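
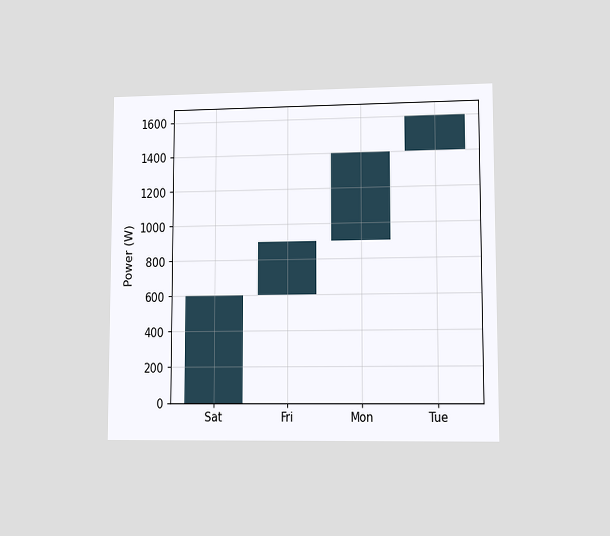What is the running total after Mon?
The chart is viewed at a slight angle. After Mon the running total reaches 1400W.

1400W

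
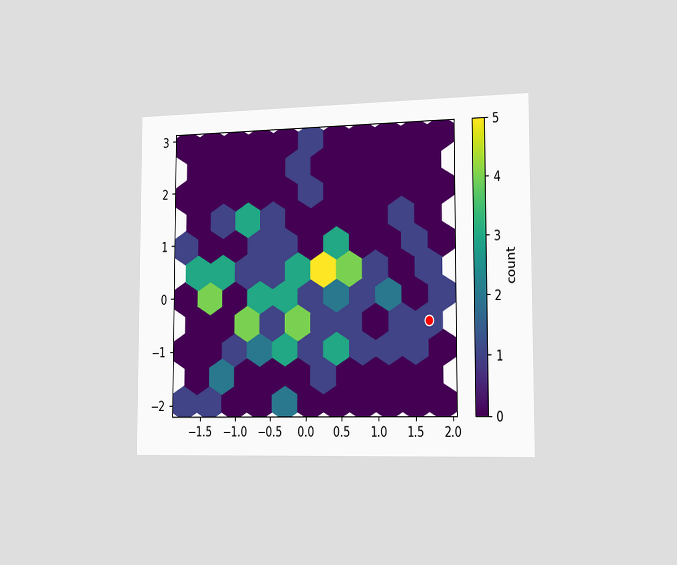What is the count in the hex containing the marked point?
1

The chart is viewed slightly from the right. The marked hex reads 1 on the colorbar.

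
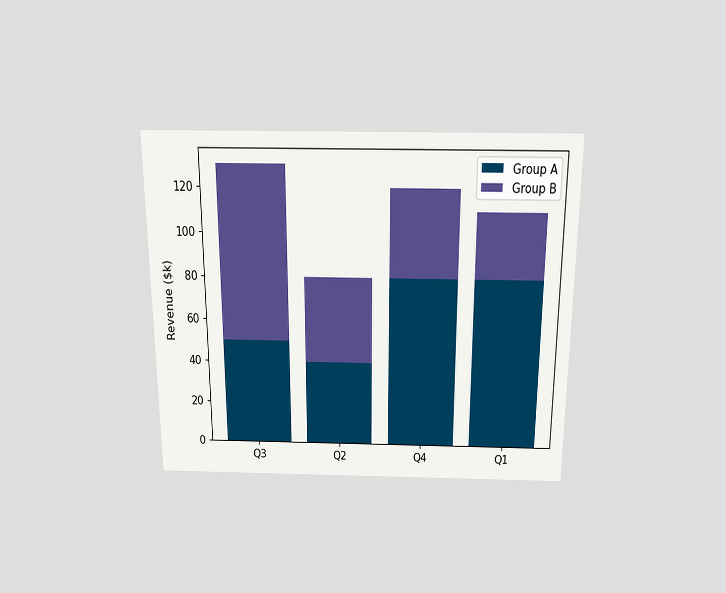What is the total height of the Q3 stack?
$130k

The chart is viewed slightly from above. The Q3 stack's top reaches $130k on the y-axis.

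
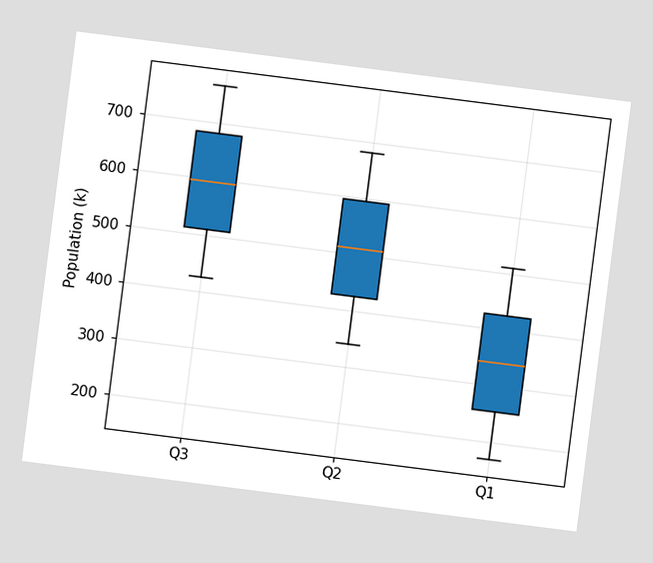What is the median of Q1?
The chart is tilted about 7° clockwise. The median line in the Q1 box sits at 340k.

340k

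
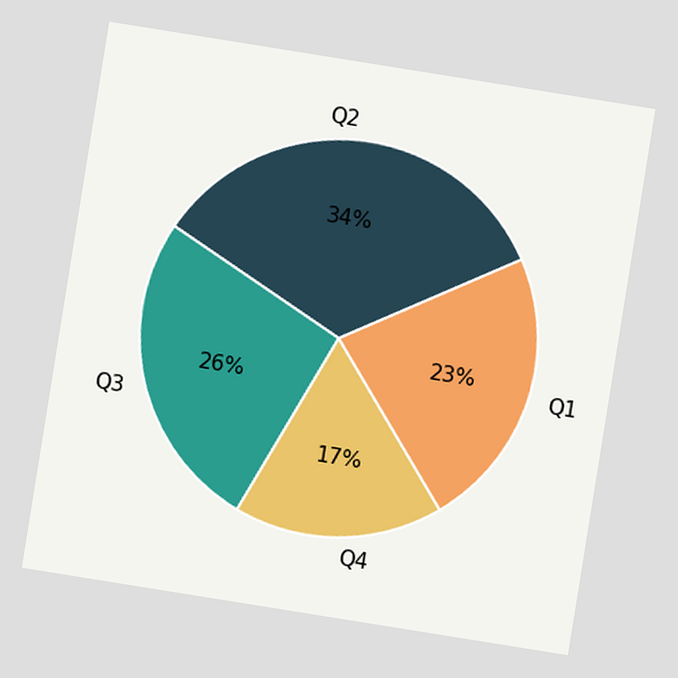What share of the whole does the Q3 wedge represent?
26%

The chart is tilted about 9° clockwise. The Q3 slice takes up 26% of the pie.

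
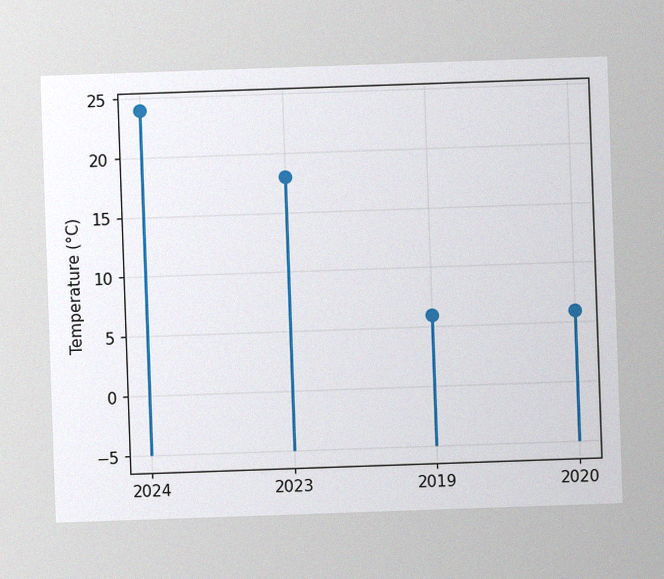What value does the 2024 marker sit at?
The image has some photo noise and uneven lighting. The 2024 marker sits at 24°C.

24°C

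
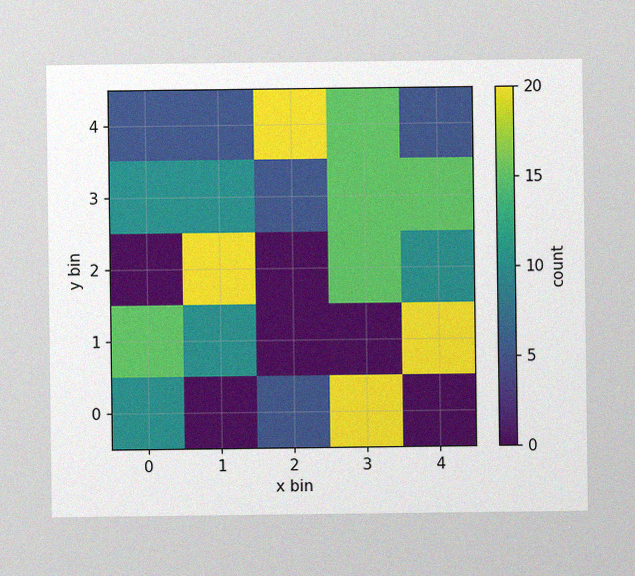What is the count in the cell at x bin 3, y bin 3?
15

The image has some photo noise and uneven lighting. Matching the cell (3, 3) against the colorbar gives 15.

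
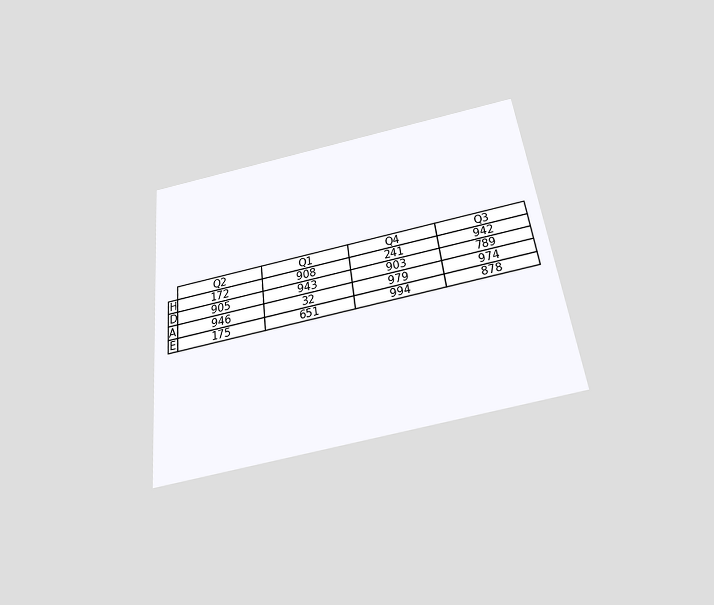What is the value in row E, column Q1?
The chart is tilted about 7° counter-clockwise and viewed slightly from below. The (E, Q1) cell reads 651.

651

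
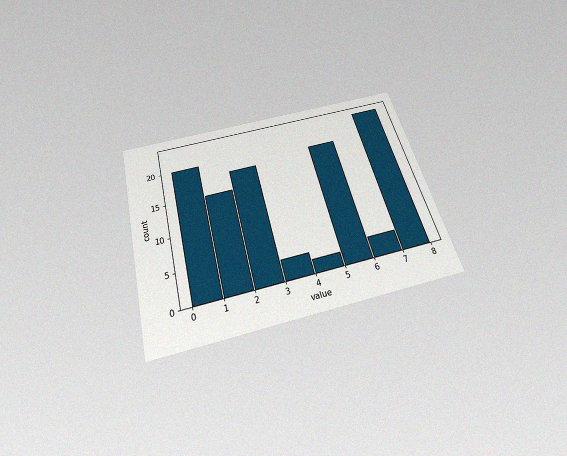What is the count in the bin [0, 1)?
20

The chart is tilted about 15° counter-clockwise and viewed slightly from below, with some photo noise. The [0, 1) bin has height 20.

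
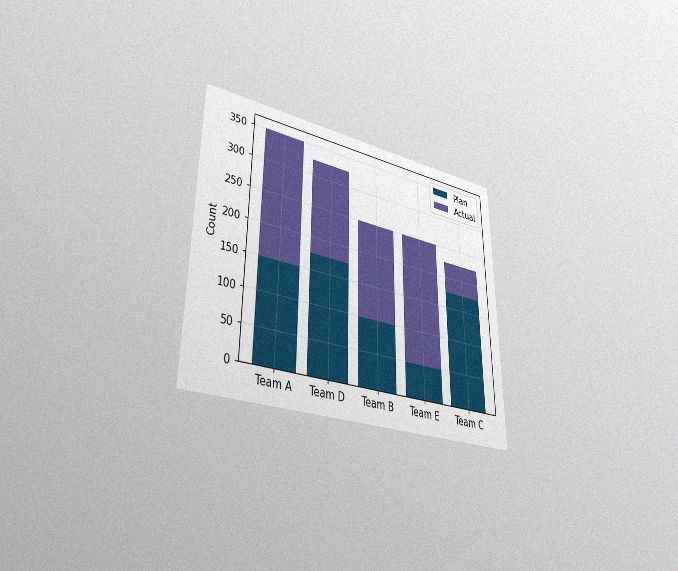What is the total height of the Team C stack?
The chart is viewed at a slight angle, with some photo noise. The Team C stack's top reaches 225 on the y-axis.

225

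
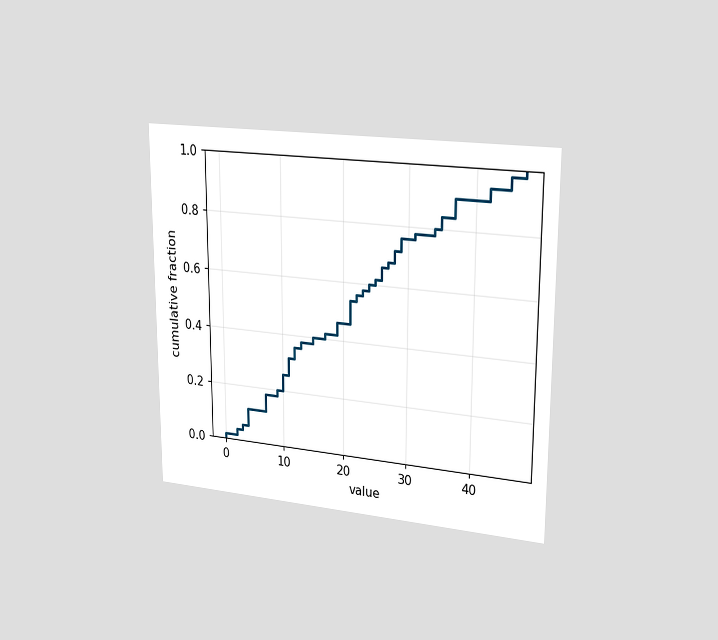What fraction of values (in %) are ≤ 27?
68%

The chart is viewed slightly from the right. At x=27 the ECDF step is at 68%.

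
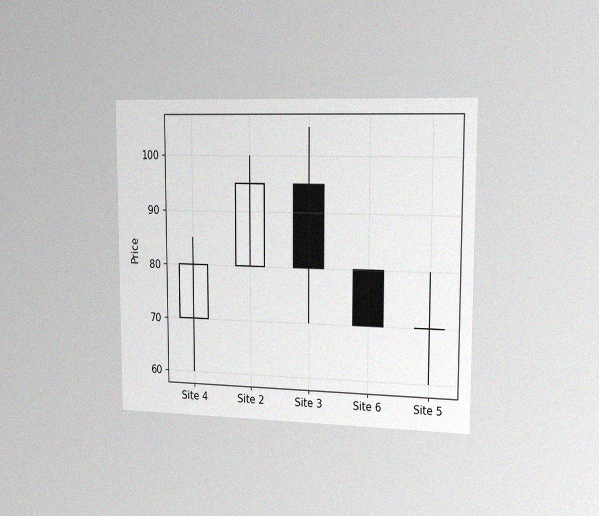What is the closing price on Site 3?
The chart is viewed slightly from the right, with some photo noise. The Site 3 candle closes at 80.

80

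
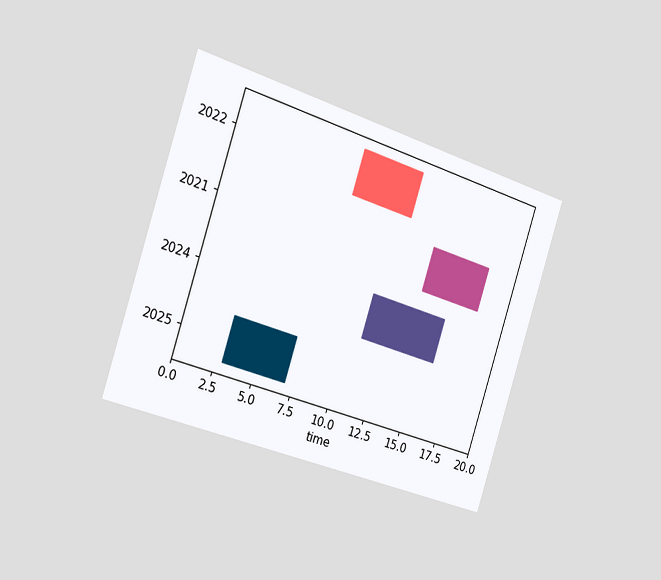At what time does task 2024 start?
The chart is tilted about 18° clockwise and viewed slightly from the left. The 2024 bar begins at t=11.

11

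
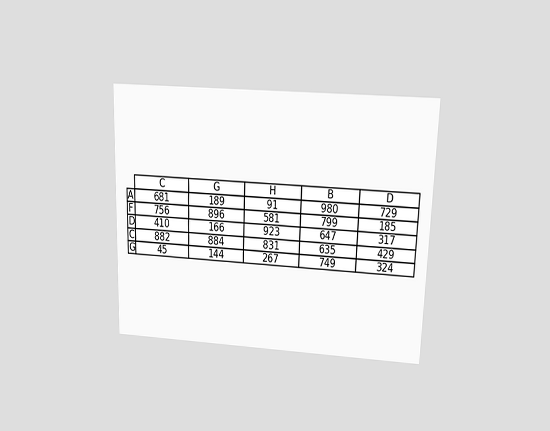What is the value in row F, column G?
896

The chart is viewed slightly from above. The (F, G) cell reads 896.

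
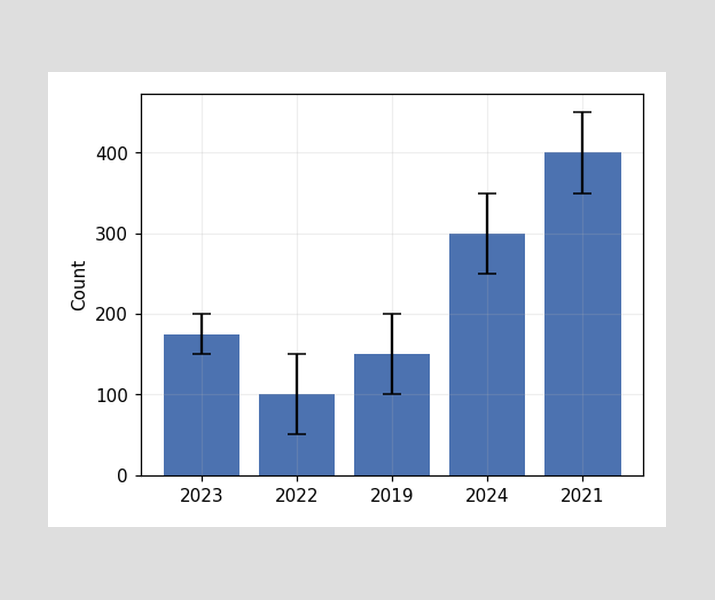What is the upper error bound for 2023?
200

The 2023 bar's upper whisker reaches 200.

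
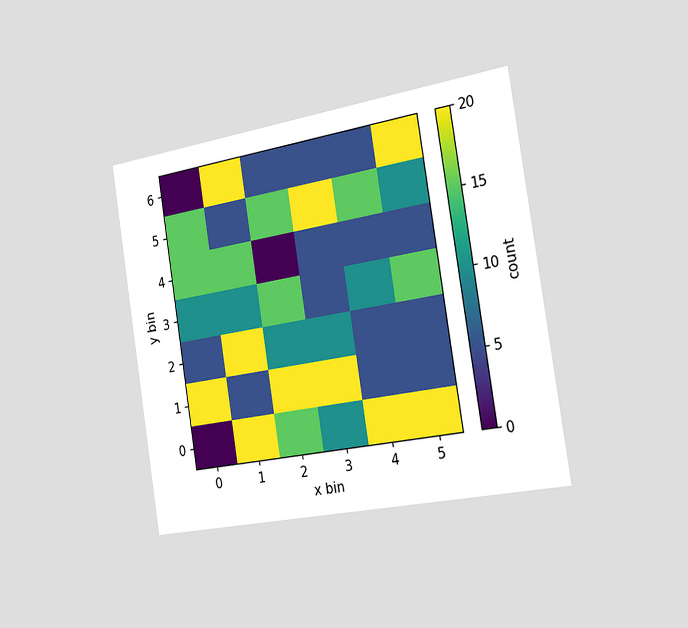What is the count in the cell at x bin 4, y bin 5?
15

The chart is tilted about 9° counter-clockwise and viewed slightly from the right. Matching the cell (4, 5) against the colorbar gives 15.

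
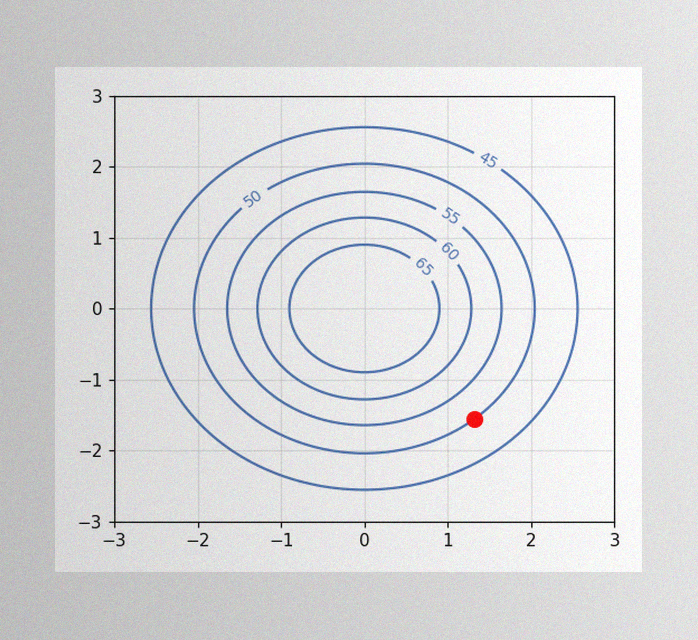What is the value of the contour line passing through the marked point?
The image has some photo noise and uneven lighting. The marked point sits on the contour labelled 50.

50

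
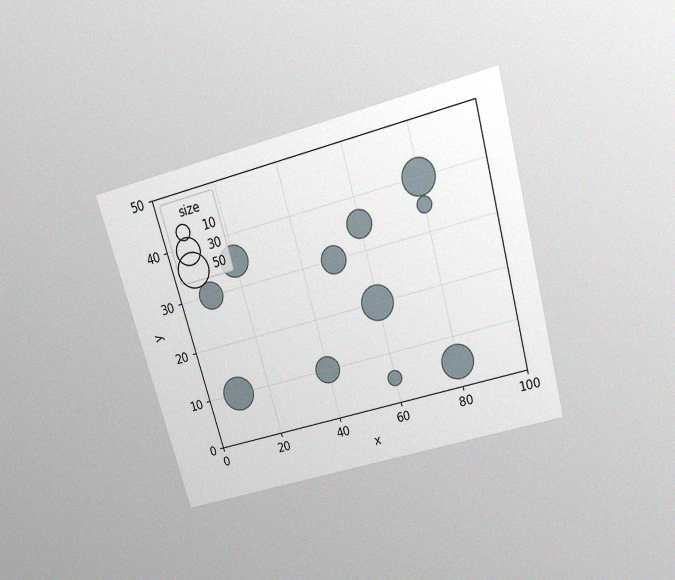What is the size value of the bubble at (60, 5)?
The chart is tilted about 16° counter-clockwise and viewed slightly from above, with some photo noise. Matching the bubble at (60, 5) against the size legend gives 10.

10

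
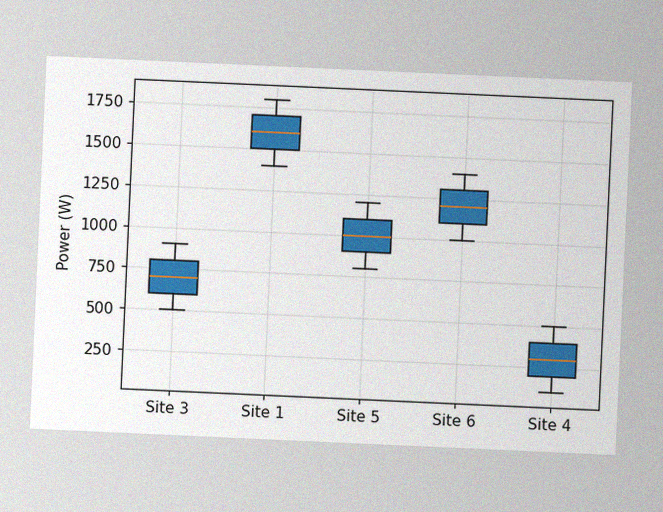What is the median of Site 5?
The chart is tilted about 3° clockwise, with some photo noise. The median line in the Site 5 box sits at 1000W.

1000W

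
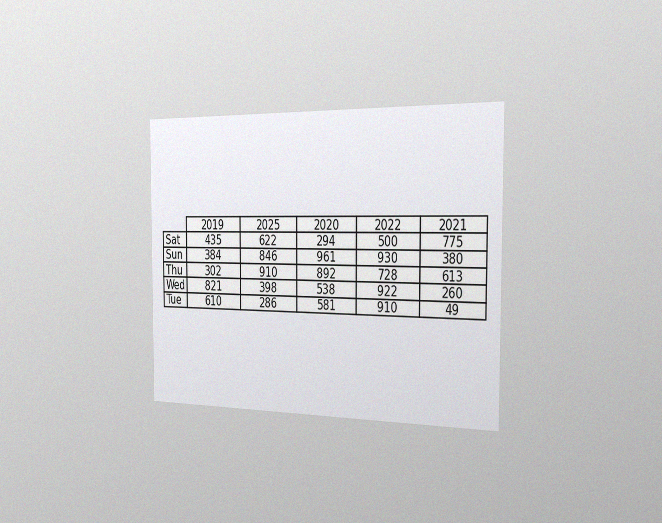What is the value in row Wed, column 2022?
The chart is viewed slightly from the right, with some photo noise. The (Wed, 2022) cell reads 922.

922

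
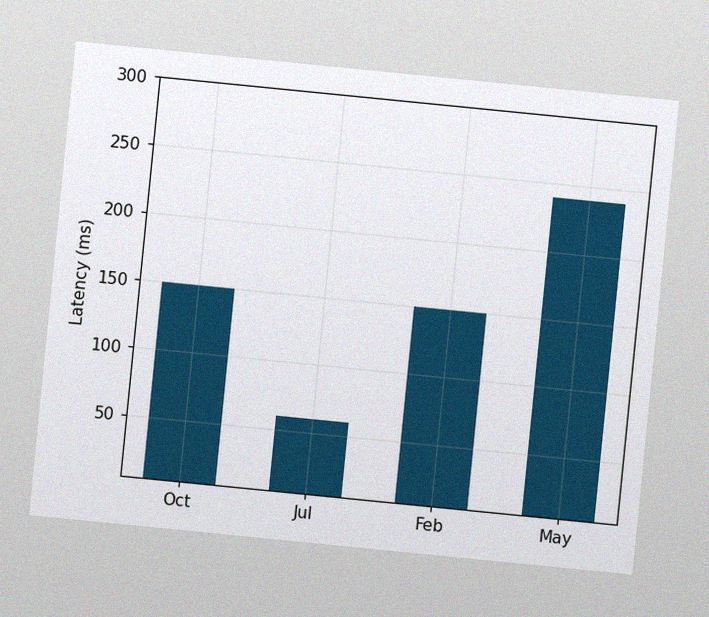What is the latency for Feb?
The chart is tilted about 6° clockwise, with some photo noise. Reading along the chart's y-axis, the Feb bar reaches 150ms.

150ms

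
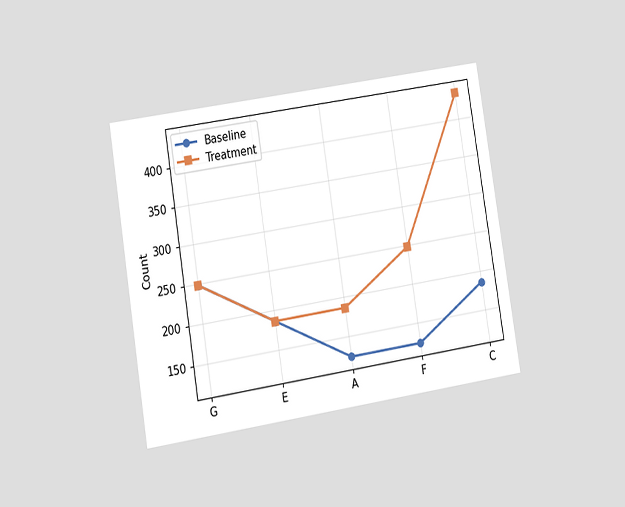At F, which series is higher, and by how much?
The chart is tilted about 9° counter-clockwise and viewed at a slight angle. At F, Treatment sits above the other line by 124.

Treatment, by 124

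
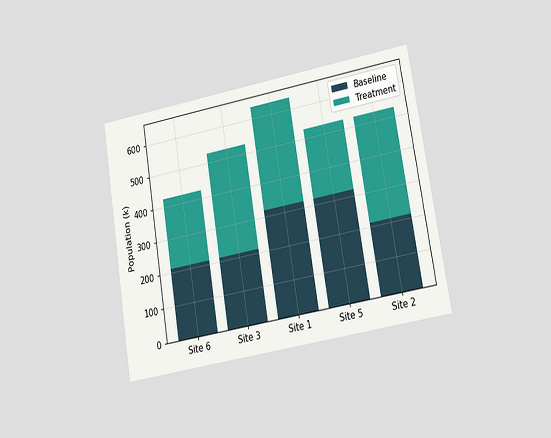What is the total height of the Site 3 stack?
530k

The chart is tilted about 10° counter-clockwise and viewed at a slight angle. The Site 3 stack's top reaches 530k on the y-axis.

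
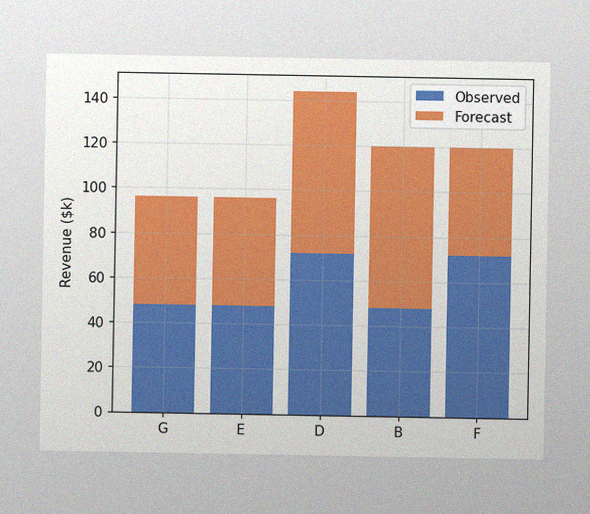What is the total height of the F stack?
$120k

The image has some photo noise and uneven lighting. The F stack's top reaches $120k on the y-axis.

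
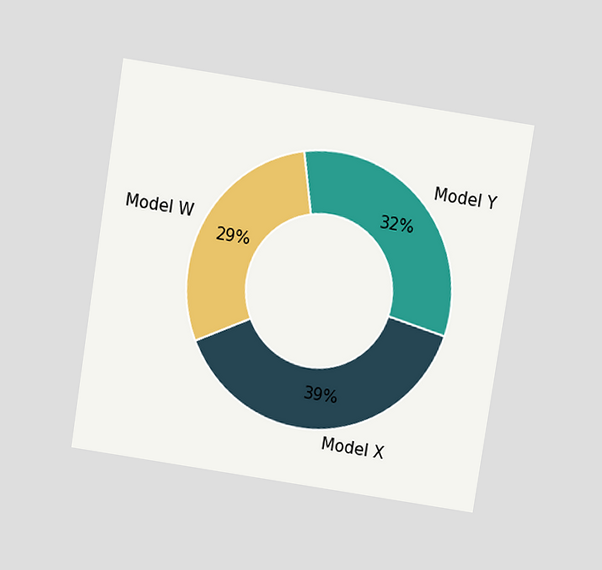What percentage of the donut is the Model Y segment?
32%

The chart is tilted about 9° clockwise and viewed slightly from above. The Model Y segment takes up 32% of the ring.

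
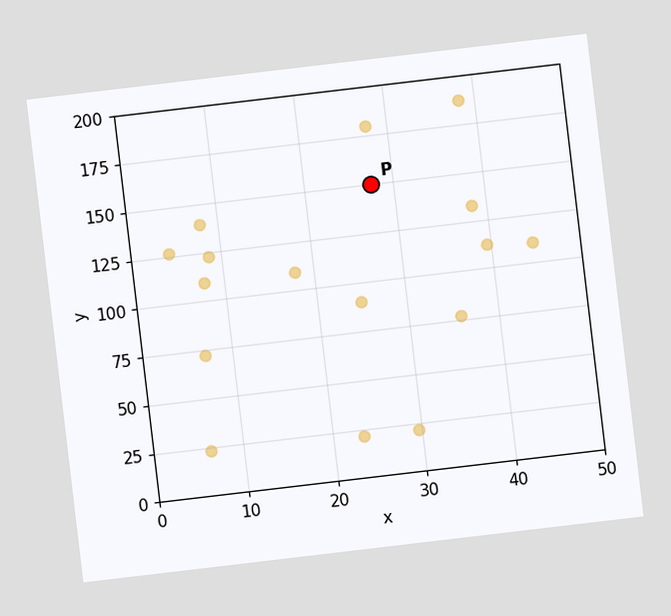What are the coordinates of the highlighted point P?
The chart is tilted about 7° counter-clockwise. Following the gridlines from P to each axis, P sits at (27.5, 150).

(27.5, 150)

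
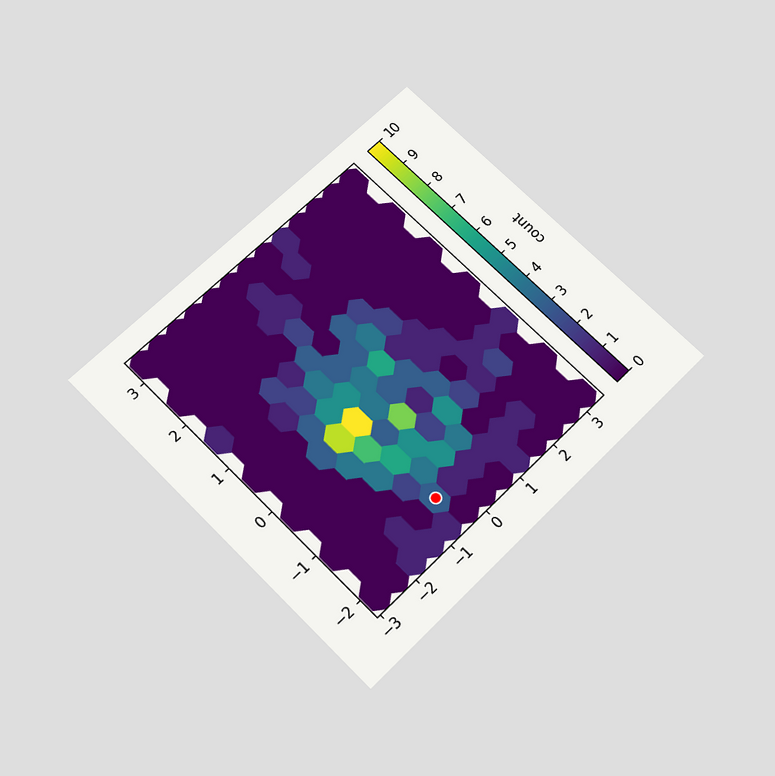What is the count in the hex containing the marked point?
3

The chart is tilted about 45° counter-clockwise and viewed slightly from below. The marked hex reads 3 on the colorbar.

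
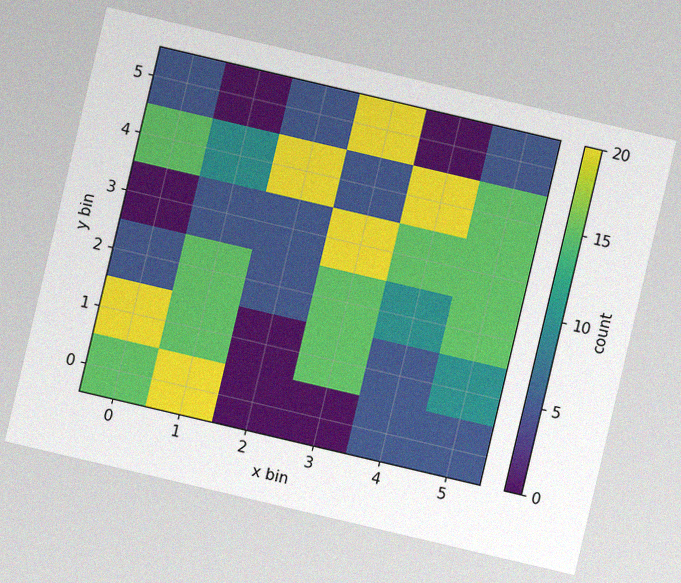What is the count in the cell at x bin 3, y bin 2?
15

The chart is tilted about 13° clockwise, with some photo noise. Matching the cell (3, 2) against the colorbar gives 15.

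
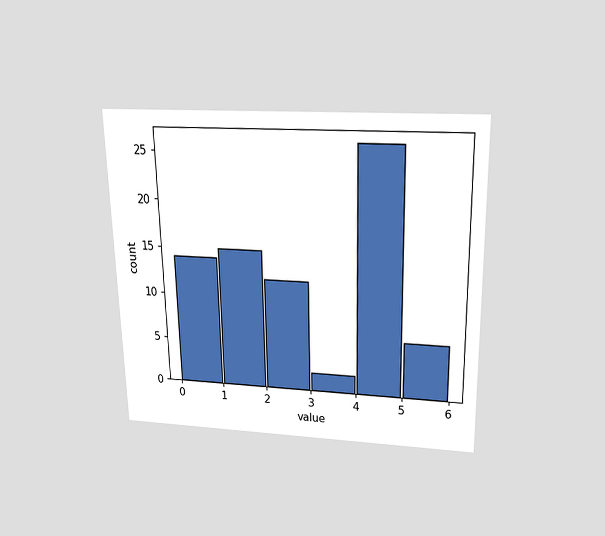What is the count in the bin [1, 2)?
15

The chart is viewed slightly from above. The [1, 2) bin has height 15.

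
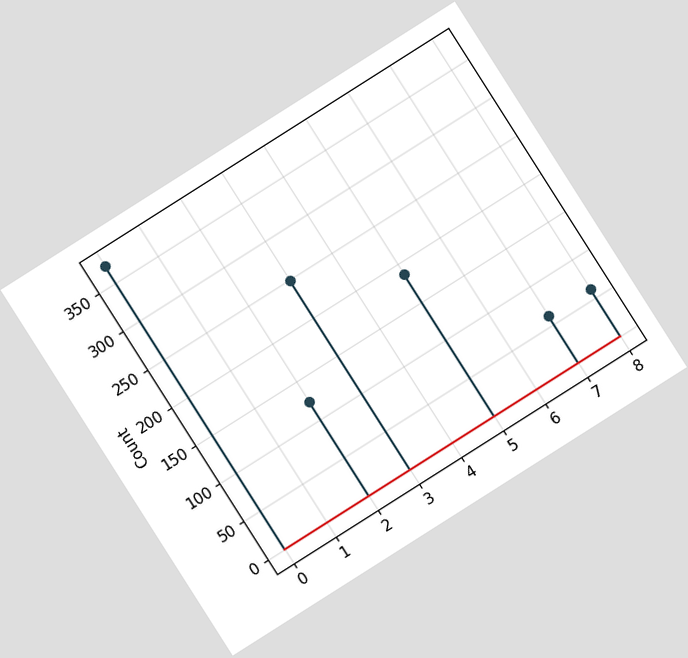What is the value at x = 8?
The chart is tilted about 32° counter-clockwise. The stem at x=8 reaches 62.

62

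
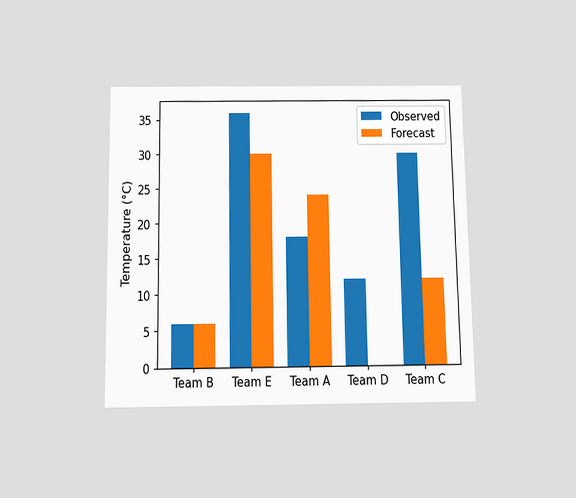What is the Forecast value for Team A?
The chart is viewed slightly from below. The Forecast bar at Team A reaches 24°C on the y-axis.

24°C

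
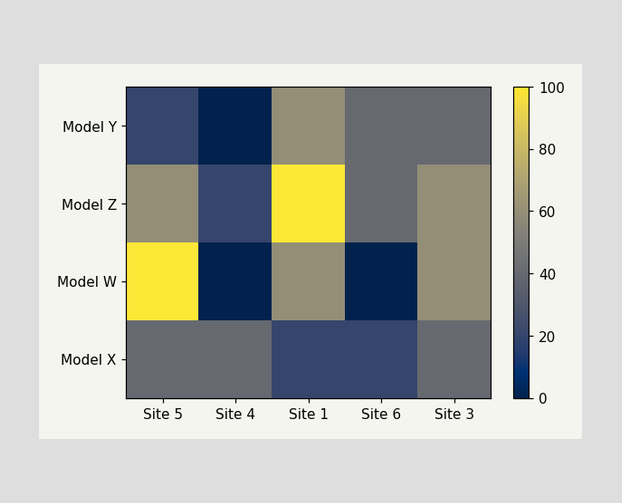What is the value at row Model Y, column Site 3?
40

Matching cell (Model Y, Site 3) against the colorbar gives 40.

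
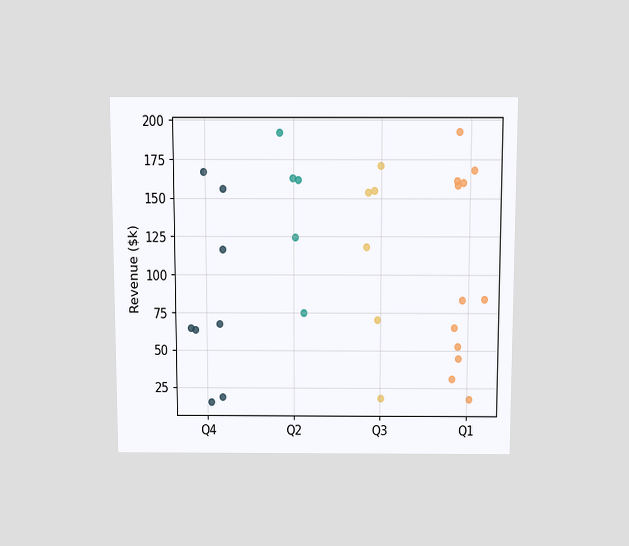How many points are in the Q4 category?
8

The chart is viewed slightly from above. Counting the markers in the Q4 column gives 8.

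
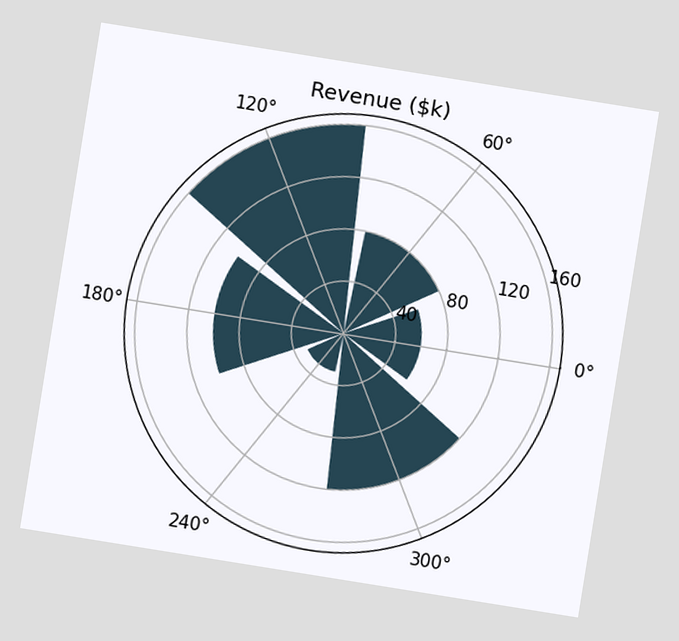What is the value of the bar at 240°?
The chart is tilted about 9° clockwise. The bar at 240° reaches $30k on the radial axis.

$30k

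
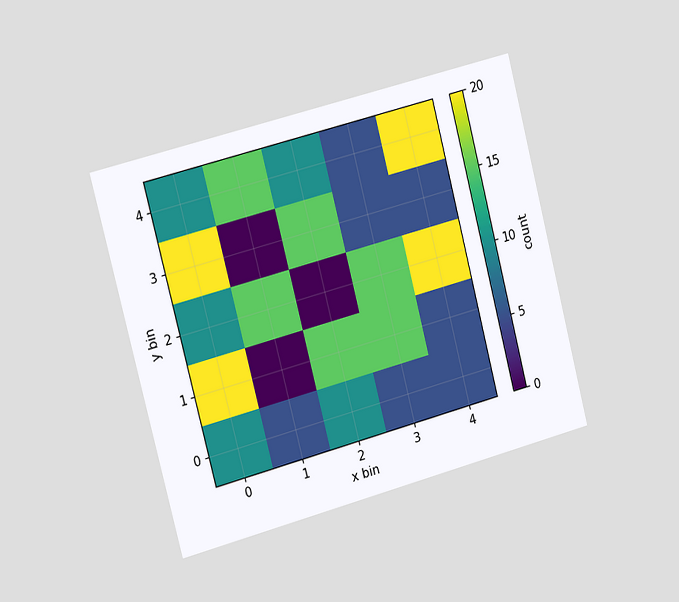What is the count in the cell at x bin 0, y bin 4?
The chart is tilted about 15° counter-clockwise and viewed slightly from the left. Matching the cell (0, 4) against the colorbar gives 10.

10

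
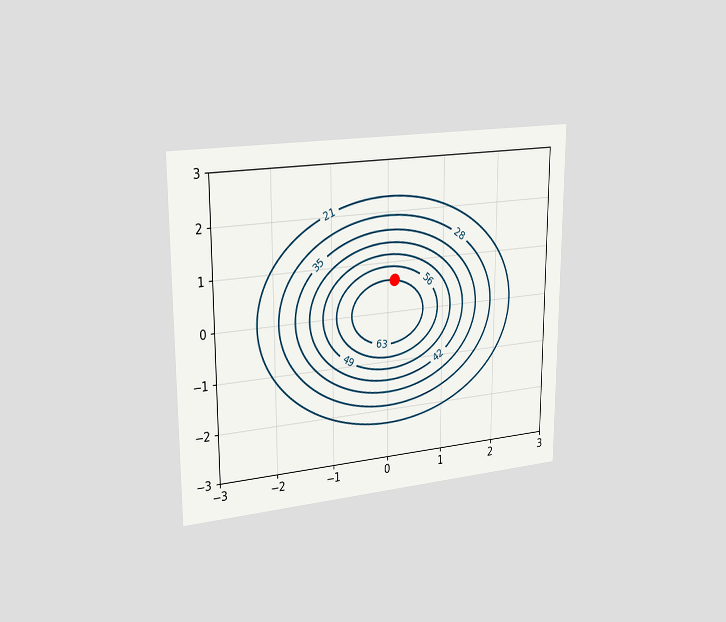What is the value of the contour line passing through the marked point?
The chart is viewed slightly from the left. The marked point sits on the contour labelled 63.

63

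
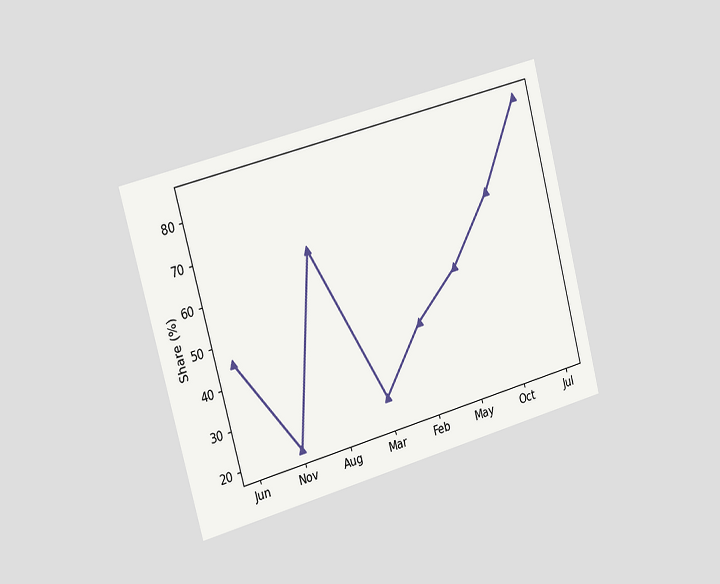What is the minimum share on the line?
20%

The chart is tilted about 15° counter-clockwise and viewed slightly from the left. The lowest point is at Nov, and reading across to the y-axis gives 20%.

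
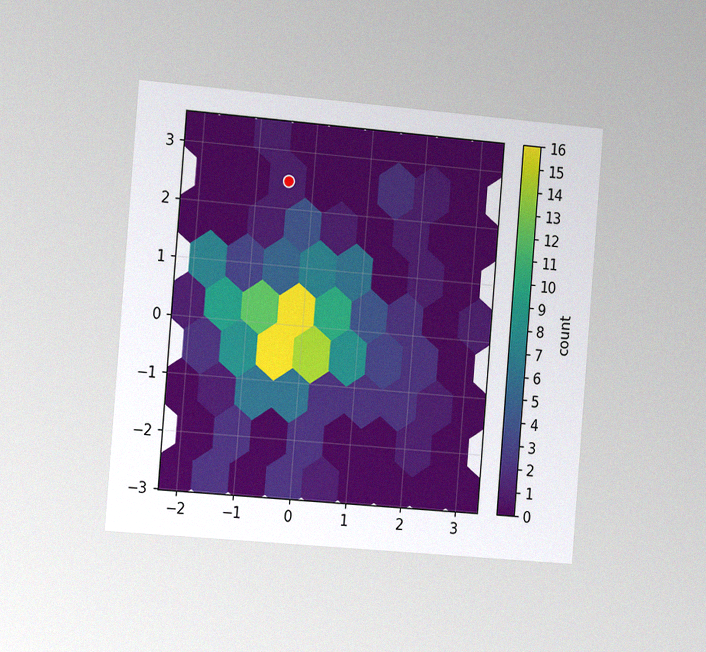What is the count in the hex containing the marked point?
1

The chart is tilted about 5° clockwise and viewed slightly from the left, with some photo noise. The marked hex reads 1 on the colorbar.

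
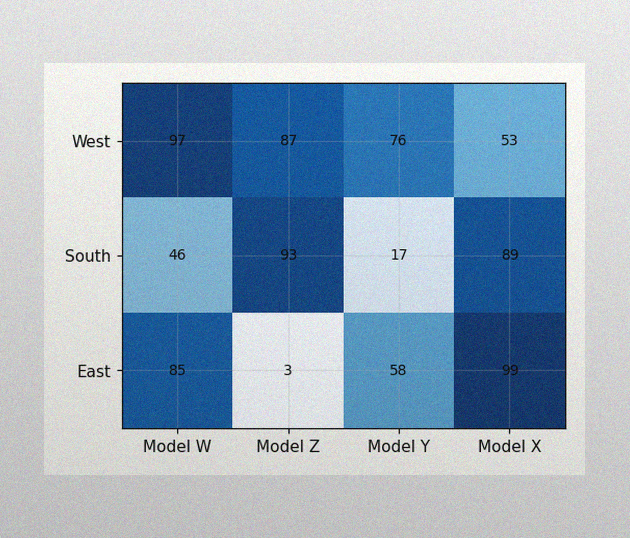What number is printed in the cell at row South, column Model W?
46

The image has some photo noise and uneven lighting. The (South, Model W) cell reads 46.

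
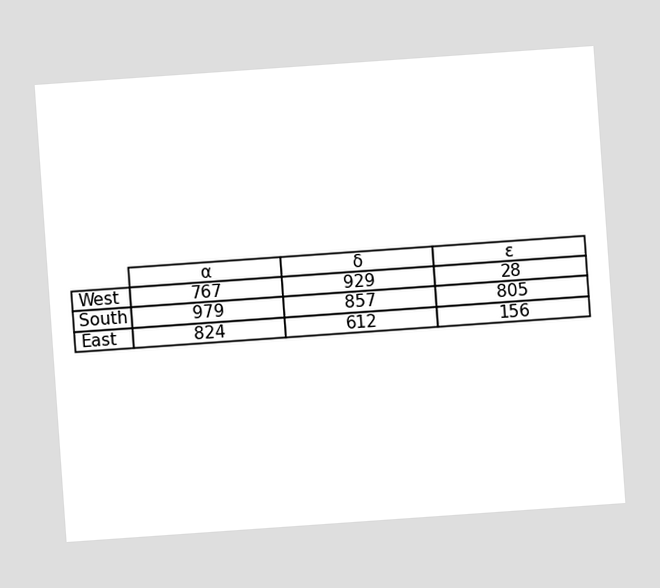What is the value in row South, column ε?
805

The chart is tilted about 4° counter-clockwise. The (South, ε) cell reads 805.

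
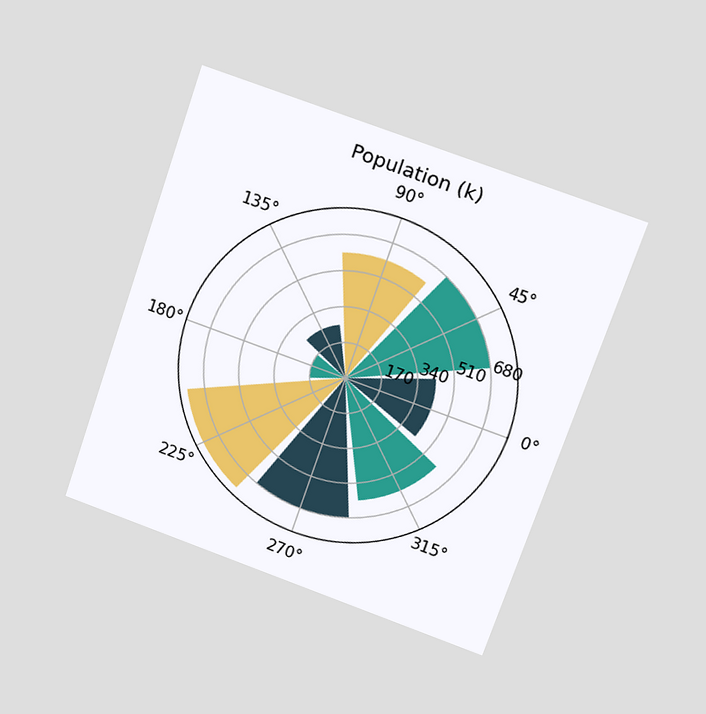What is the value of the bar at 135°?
255k

The chart is tilted about 19° clockwise and viewed at a slight angle. The bar at 135° reaches 255k on the radial axis.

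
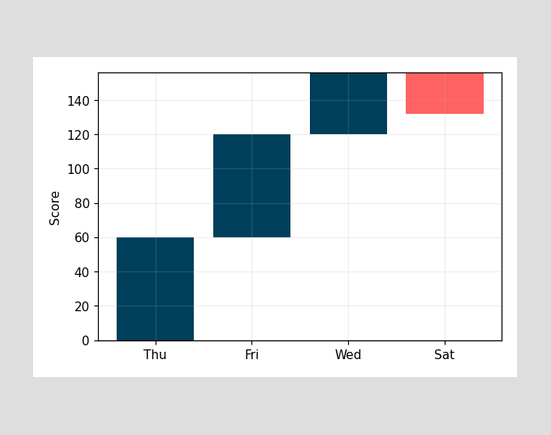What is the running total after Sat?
132

After Sat the running total reaches 132.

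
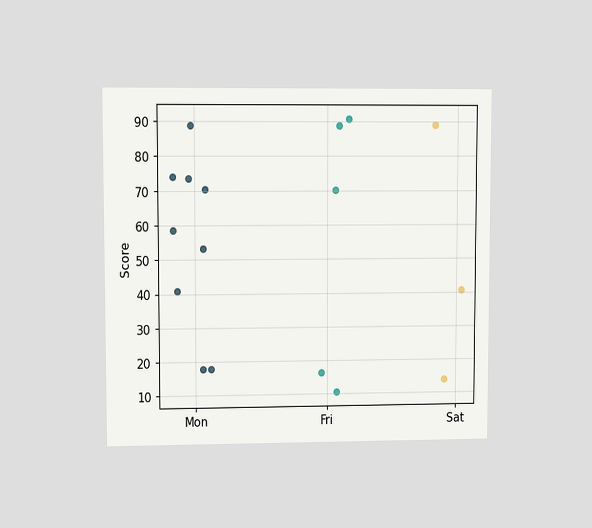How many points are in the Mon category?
9

The chart is viewed at a slight angle. Counting the markers in the Mon column gives 9.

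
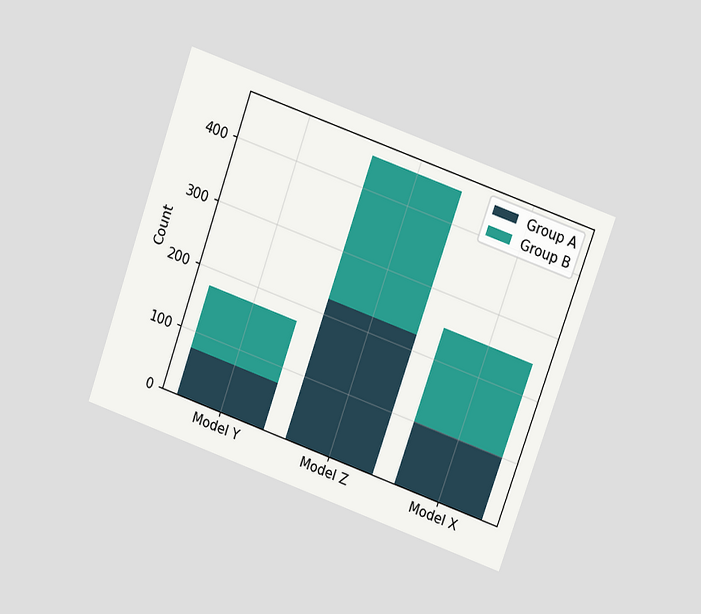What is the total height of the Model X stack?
250

The chart is tilted about 19° clockwise and viewed at a slight angle. The Model X stack's top reaches 250 on the y-axis.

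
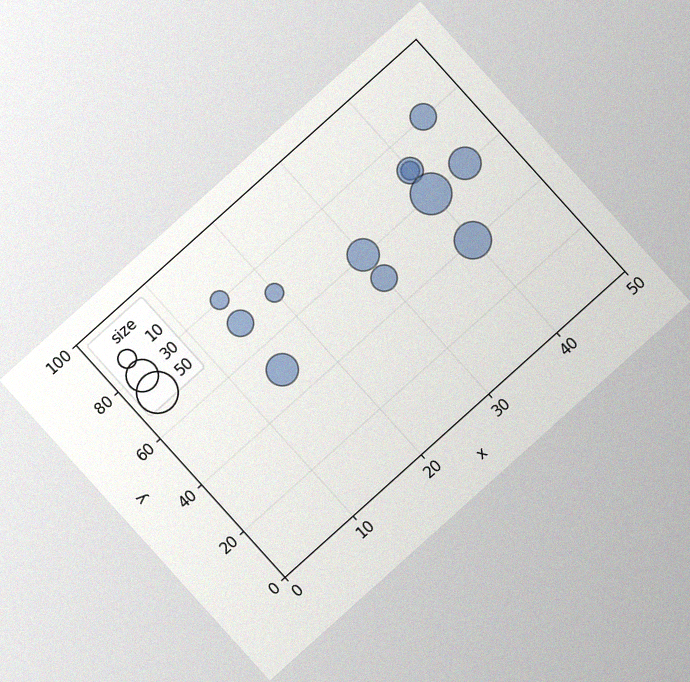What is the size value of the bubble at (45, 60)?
30

The chart is tilted about 42° counter-clockwise, with some photo noise. Matching the bubble at (45, 60) against the size legend gives 30.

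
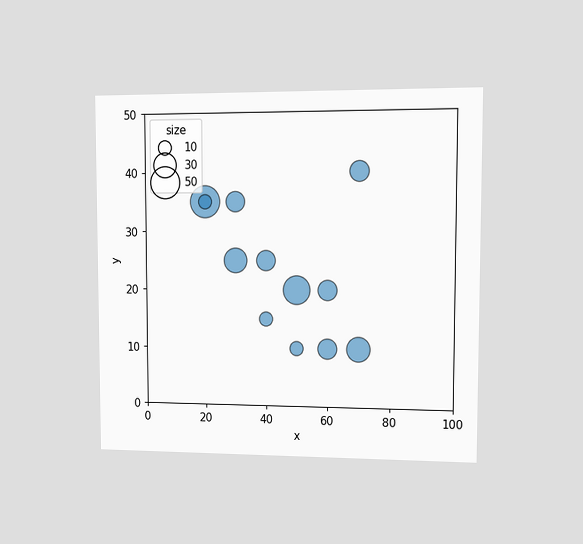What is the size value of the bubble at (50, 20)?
The chart is viewed at a slight angle. Matching the bubble at (50, 20) against the size legend gives 40.

40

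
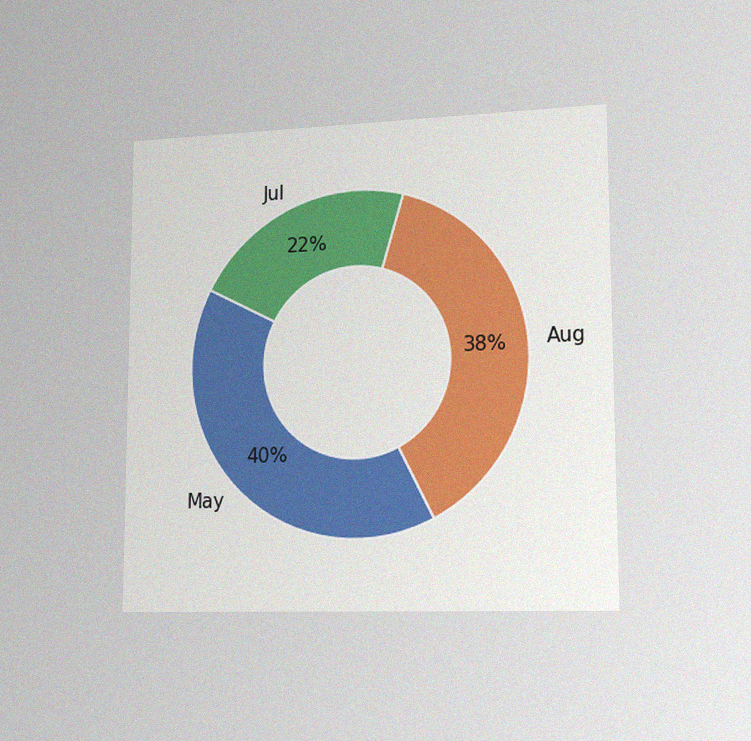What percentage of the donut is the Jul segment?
The chart is viewed slightly from the right, with some photo noise. The Jul segment takes up 22% of the ring.

22%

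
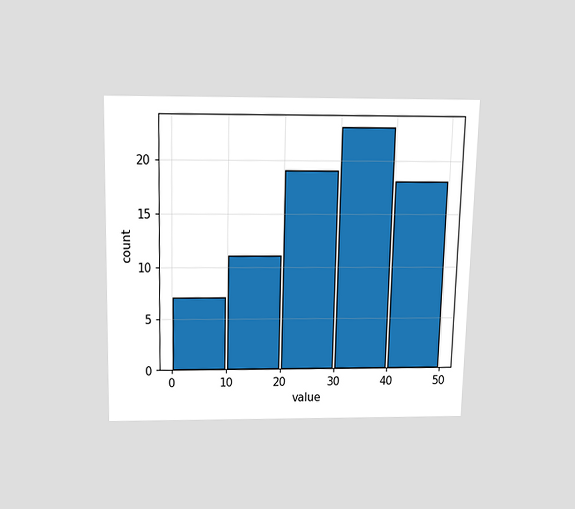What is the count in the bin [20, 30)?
The chart is viewed slightly from above. The [20, 30) bin has height 19.

19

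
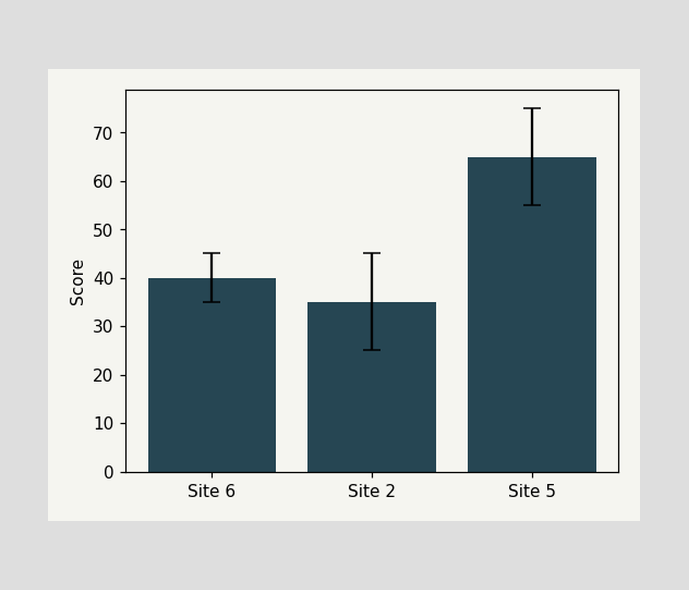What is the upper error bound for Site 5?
75

The Site 5 bar's upper whisker reaches 75.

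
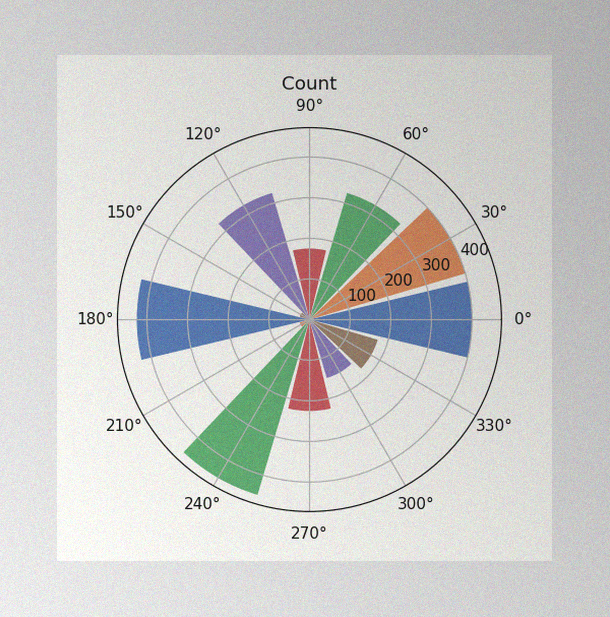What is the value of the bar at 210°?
The image has some photo noise and uneven lighting. The bar at 210° reaches 25 on the radial axis.

25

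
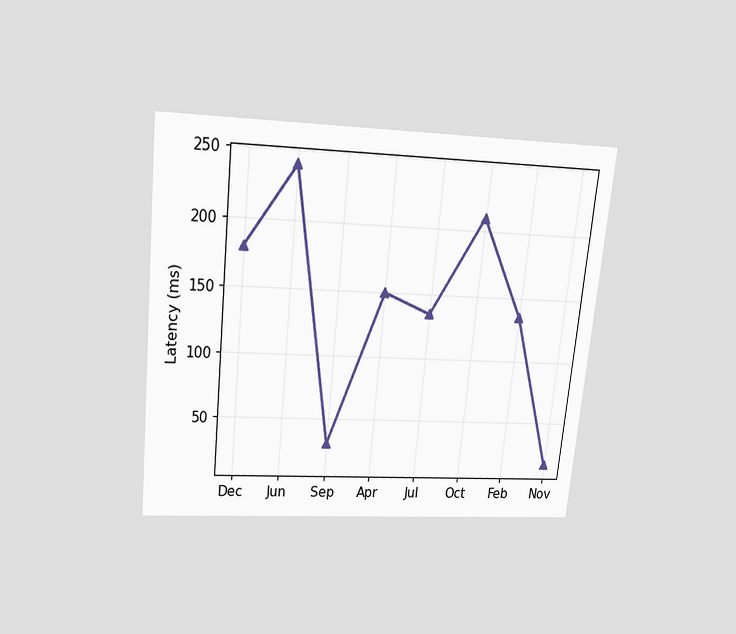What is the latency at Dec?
The chart is tilted about 6° clockwise and viewed slightly from above. At Dec, the line is at 180ms.

180ms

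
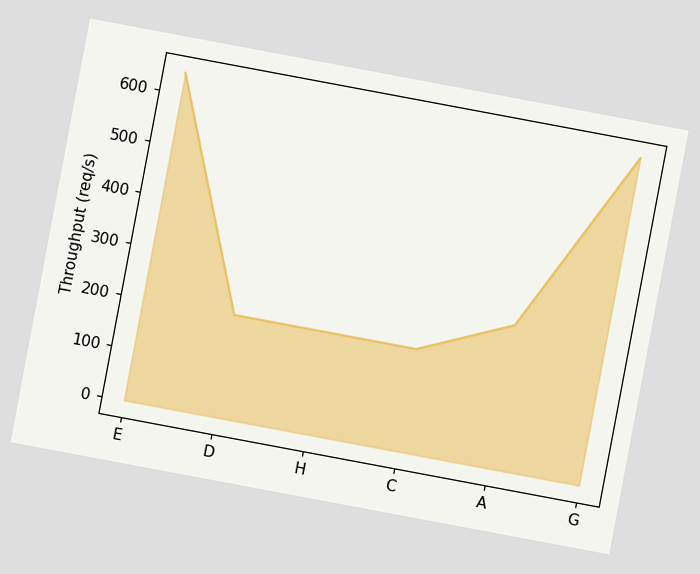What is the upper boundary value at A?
280req/s

The chart is tilted about 11° clockwise. At A the upper boundary is at 280req/s.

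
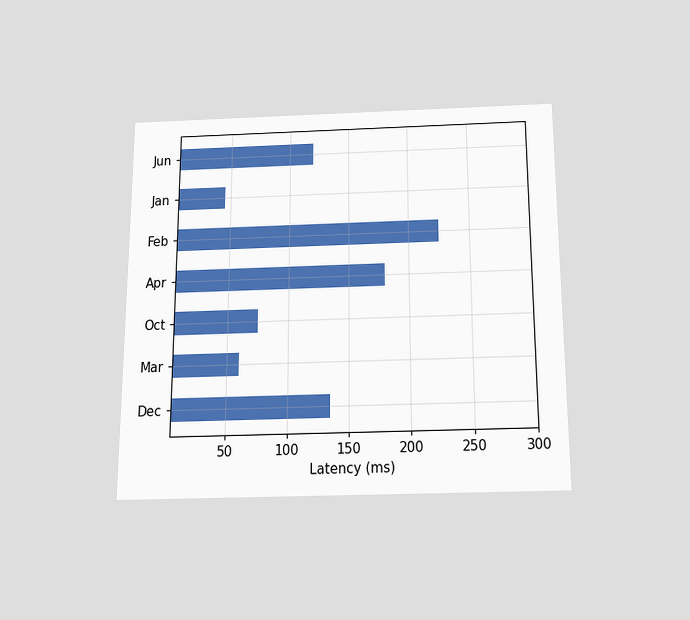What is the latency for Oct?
The chart is viewed slightly from below. Reading along the chart's x-axis, the Oct bar reaches 75ms.

75ms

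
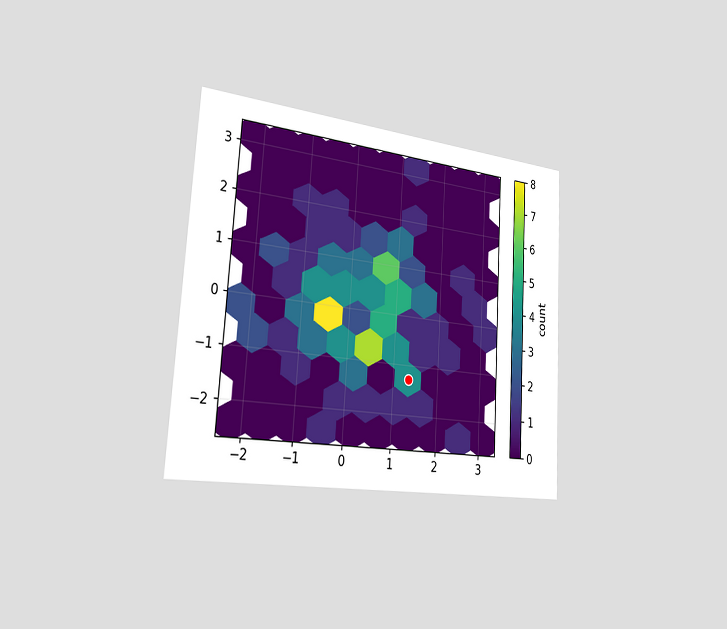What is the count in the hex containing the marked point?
The chart is tilted about 3° clockwise and viewed slightly from the left. The marked hex reads 4 on the colorbar.

4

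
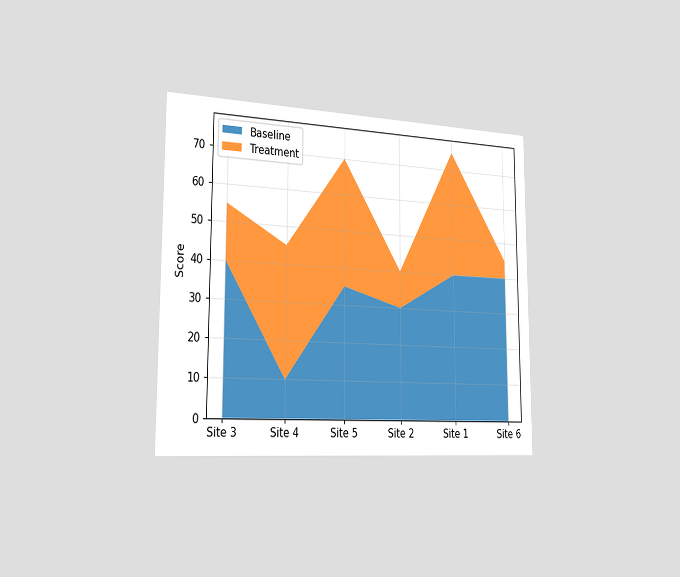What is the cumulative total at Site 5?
70

The chart is viewed slightly from the left. The stacked total at Site 5 reaches 70.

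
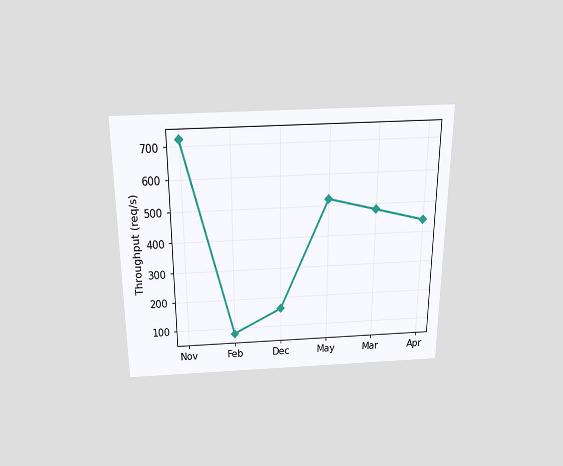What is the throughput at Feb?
The chart is viewed slightly from above. At Feb, the line is at 80req/s.

80req/s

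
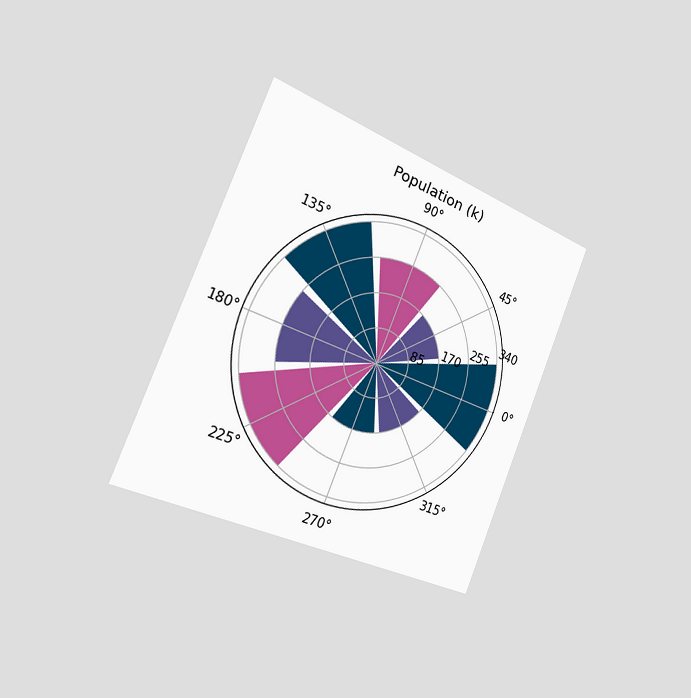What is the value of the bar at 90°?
255k

The chart is tilted about 22° clockwise and viewed slightly from the left. The bar at 90° reaches 255k on the radial axis.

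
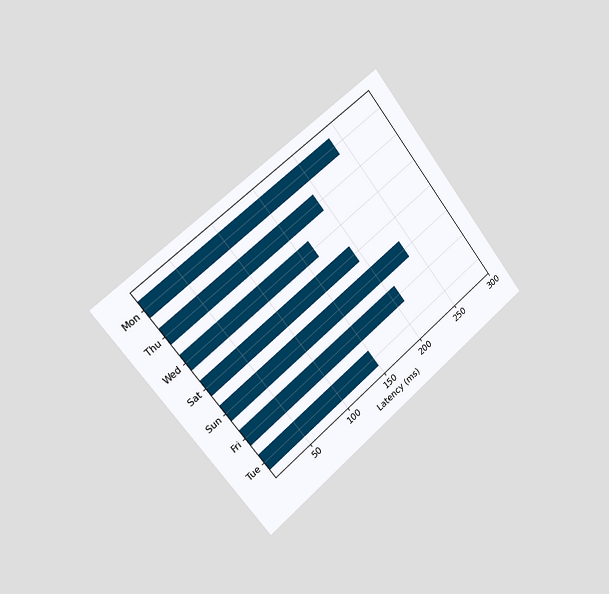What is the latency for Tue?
150ms

The chart is tilted about 38° counter-clockwise and viewed slightly from the left. Reading along the chart's x-axis, the Tue bar reaches 150ms.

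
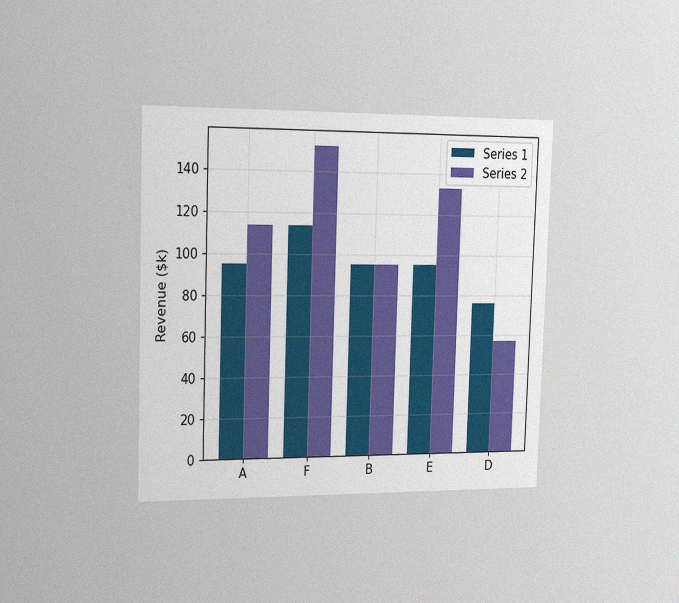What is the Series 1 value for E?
The chart is viewed slightly from the left, with some photo noise. The Series 1 bar at E reaches $95k on the y-axis.

$95k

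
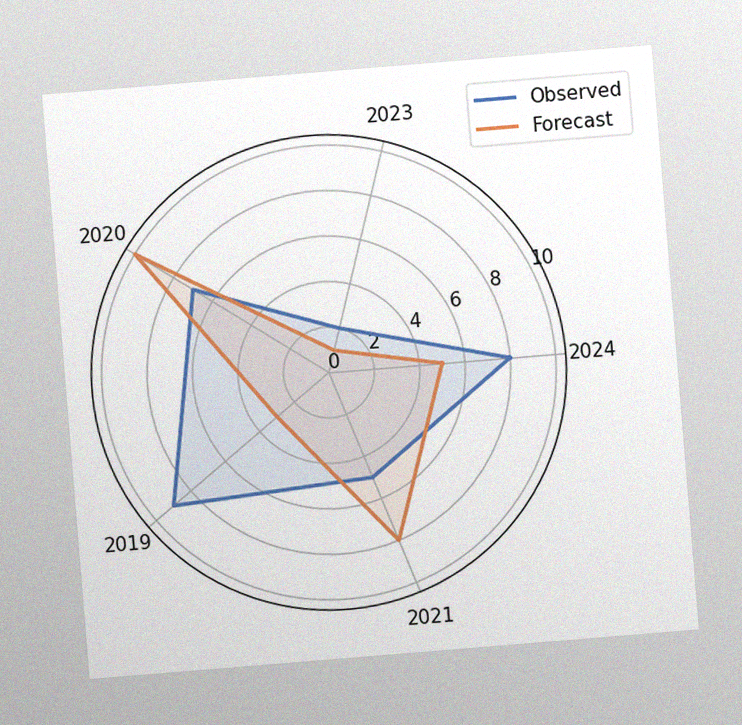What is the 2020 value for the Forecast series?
The chart is tilted about 5° counter-clockwise, with some photo noise. On the 2020 axis, Forecast reaches 10.

10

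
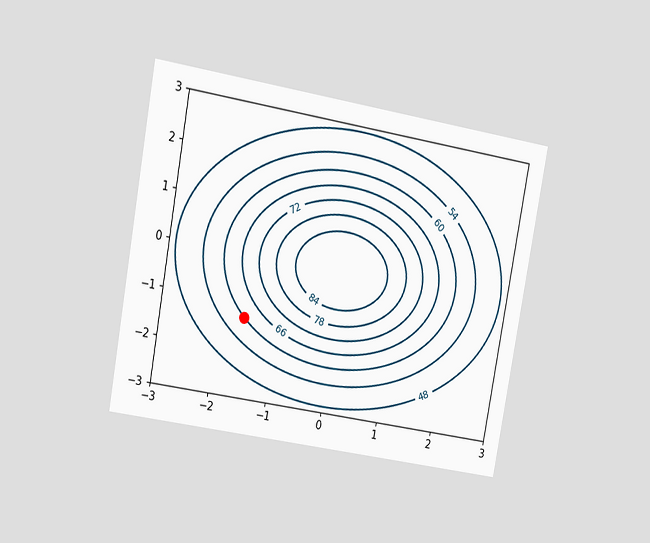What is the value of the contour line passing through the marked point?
60

The chart is tilted about 10° clockwise and viewed at a slight angle. The marked point sits on the contour labelled 60.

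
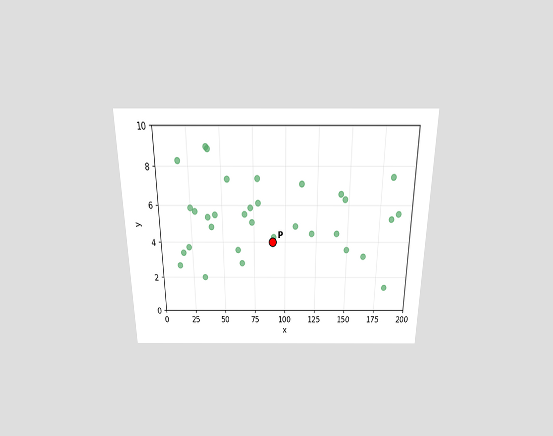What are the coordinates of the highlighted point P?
(90, 4)

The chart is viewed slightly from above. Following the gridlines from P to each axis, P sits at (90, 4).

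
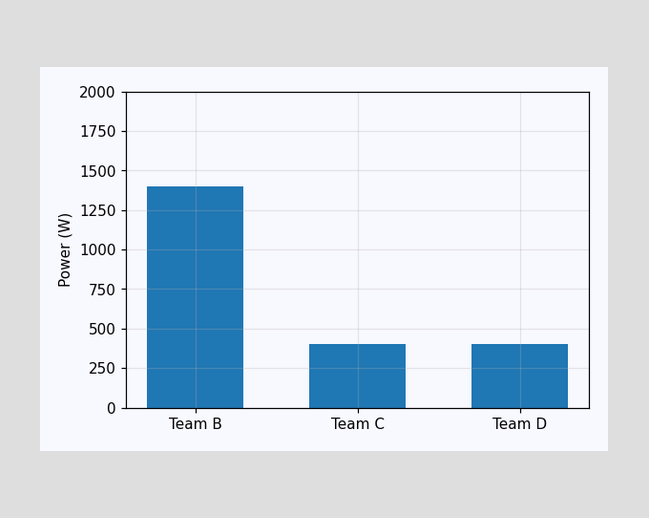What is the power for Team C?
Reading along the chart's y-axis, the Team C bar reaches 400W.

400W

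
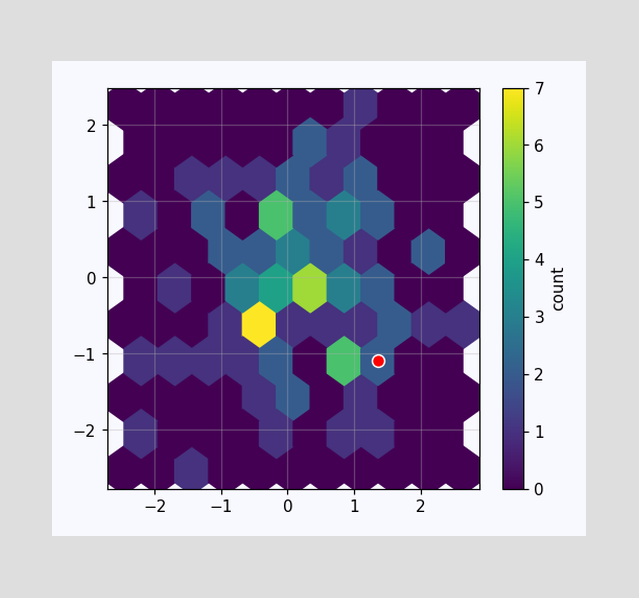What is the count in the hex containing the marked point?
2

The marked hex reads 2 on the colorbar.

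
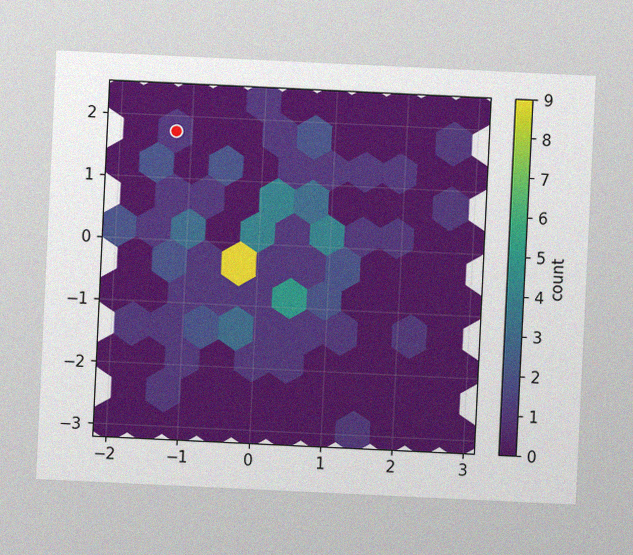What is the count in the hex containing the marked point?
1

The chart is tilted about 3° clockwise, with some photo noise. The marked hex reads 1 on the colorbar.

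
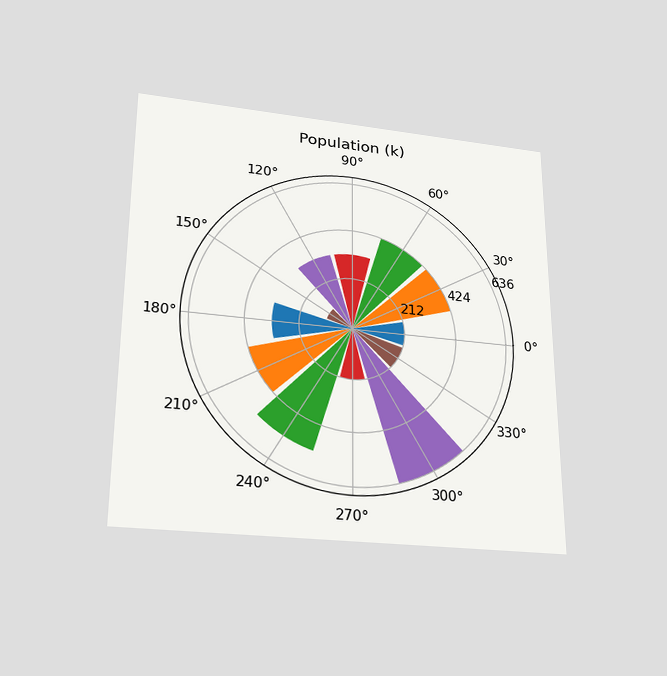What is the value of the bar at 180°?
The chart is viewed slightly from below. The bar at 180° reaches 318k on the radial axis.

318k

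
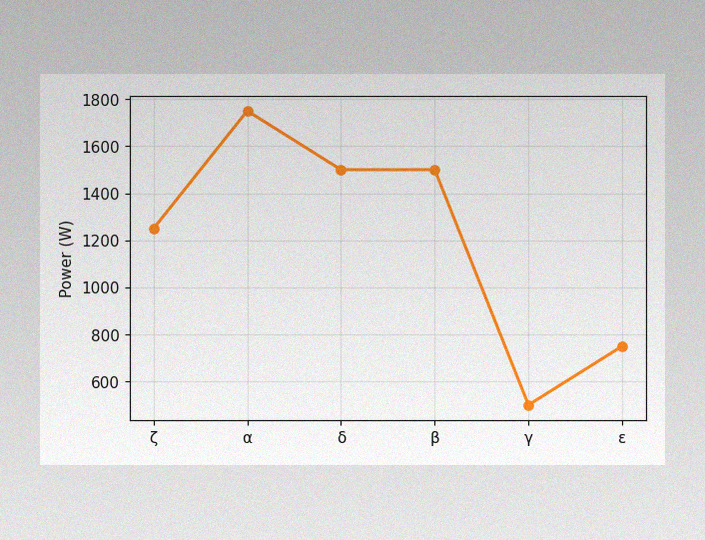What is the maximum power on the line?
The image has some photo noise and uneven lighting. The highest point is at α, and reading across to the y-axis gives 1750W.

1750W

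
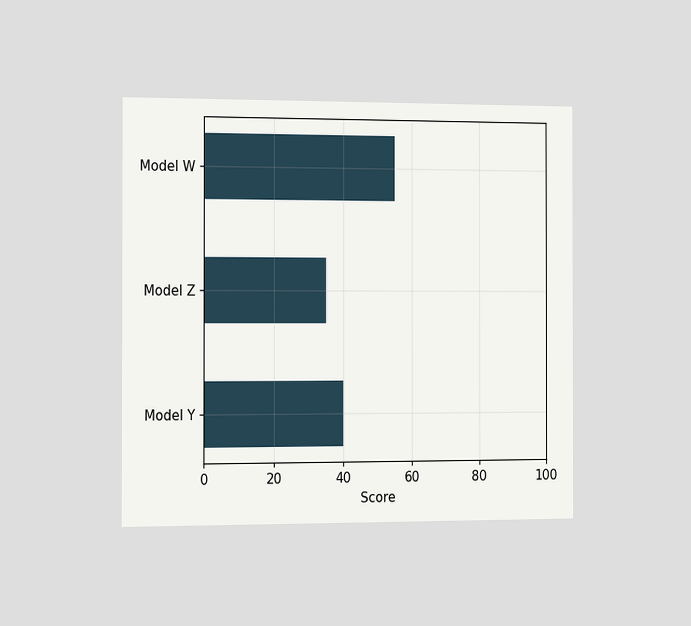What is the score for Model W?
55

The chart is viewed slightly from the left. Reading along the chart's x-axis, the Model W bar reaches 55.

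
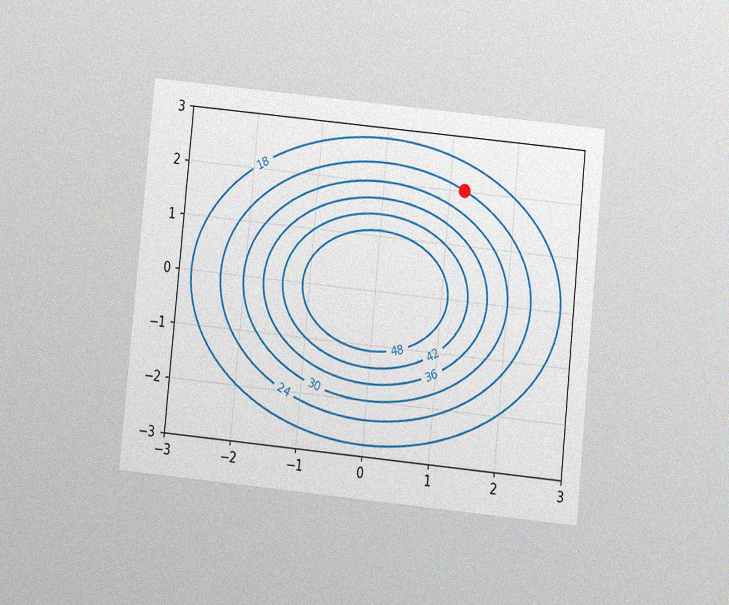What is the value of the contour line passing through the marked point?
The chart is tilted about 6° clockwise and viewed at a slight angle, with some photo noise. The marked point sits on the contour labelled 24.

24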